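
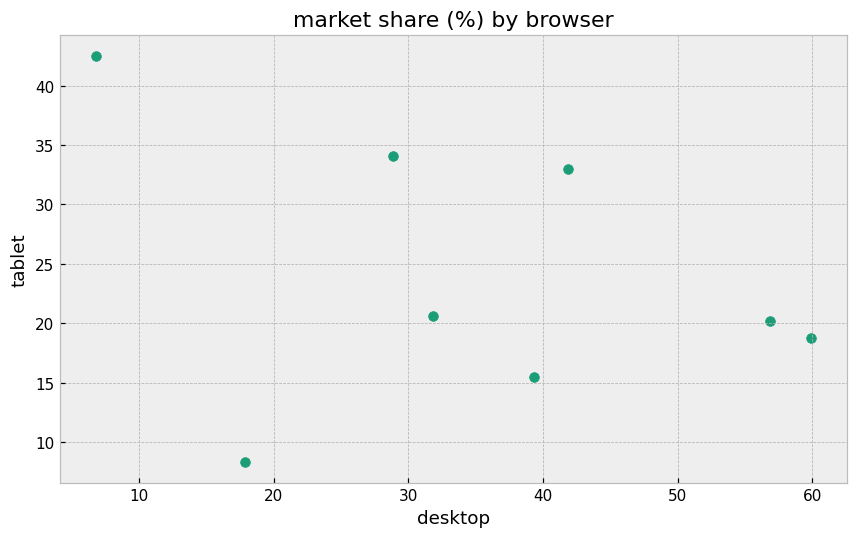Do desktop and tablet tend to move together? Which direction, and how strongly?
negative, weak

Points are negatively correlated; weak (|r| ≈ 0.3).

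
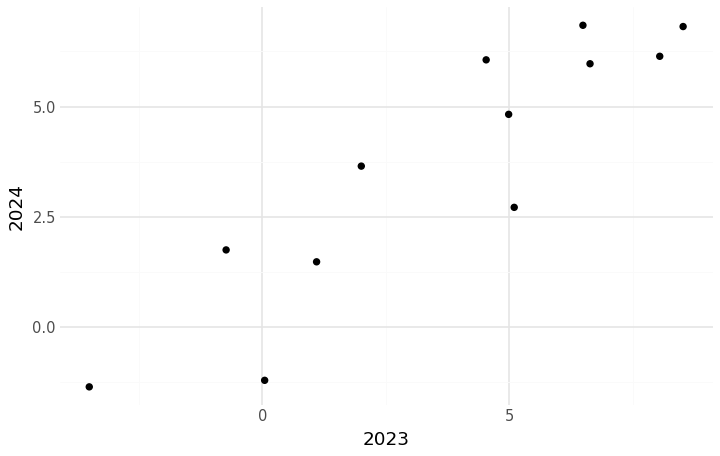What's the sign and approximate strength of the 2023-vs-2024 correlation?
positive, strong

Points are positively correlated; strong (|r| ≈ 0.9).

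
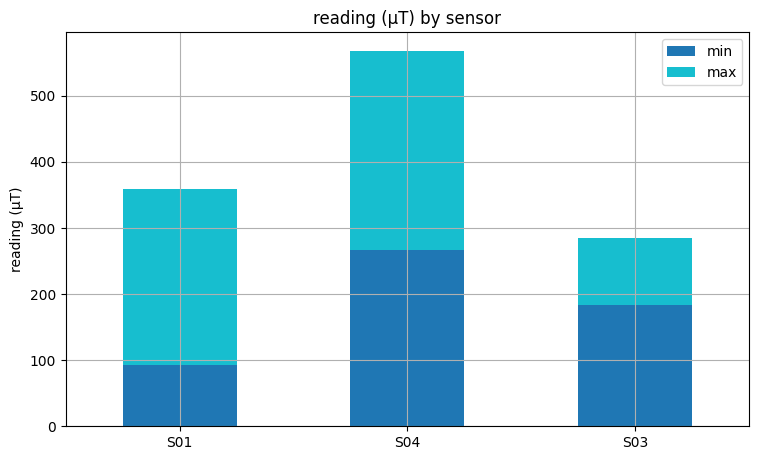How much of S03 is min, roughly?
≈ 200

min top ≈ 200, bottom ≈ 0; segment ≈ 200.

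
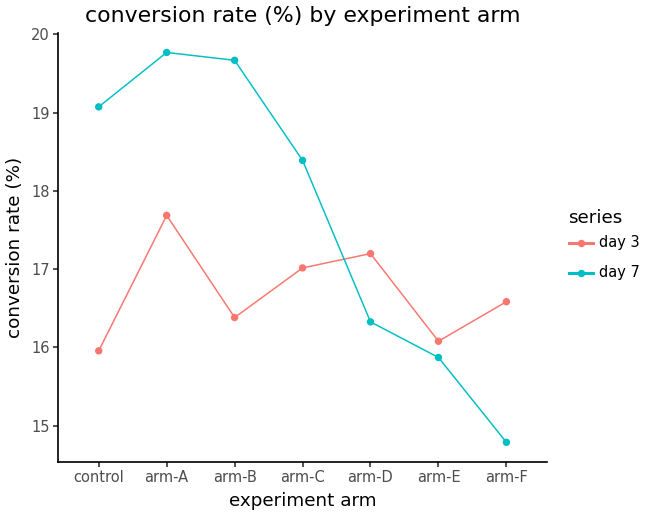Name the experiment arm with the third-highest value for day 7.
control

Top 4 for day 7: arm-A ≈ 20.0, arm-B ≈ 19.5, control ≈ 19.0, arm-C ≈ 18.5.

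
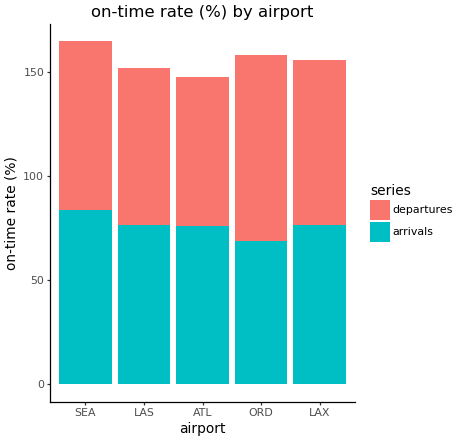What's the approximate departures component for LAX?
departures top ≈ 160, bottom ≈ 80; segment ≈ 80.

≈ 80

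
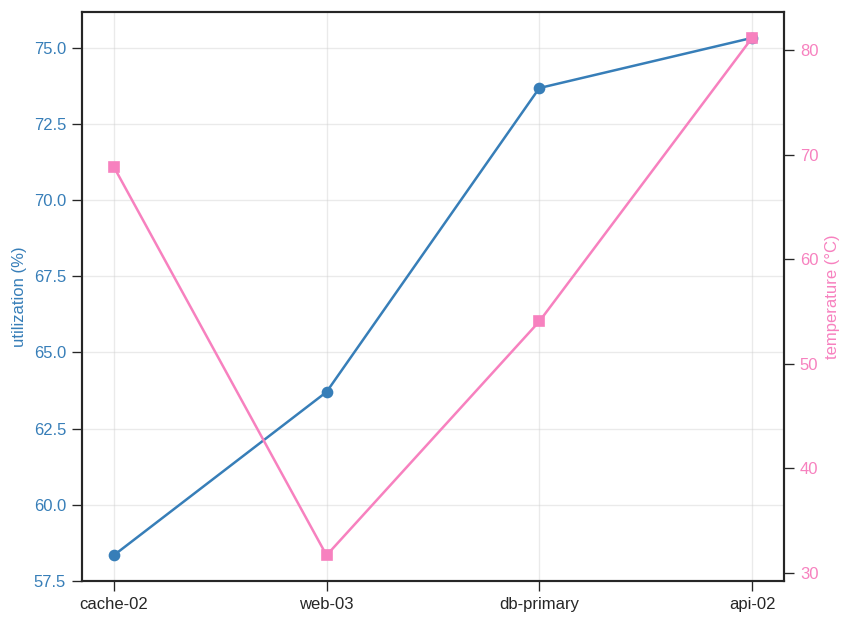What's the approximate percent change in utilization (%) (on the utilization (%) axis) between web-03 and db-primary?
web-03 ≈ 64, db-primary ≈ 74; (74 − 64) / 64 ≈ +15.6%.

≈ +15.6%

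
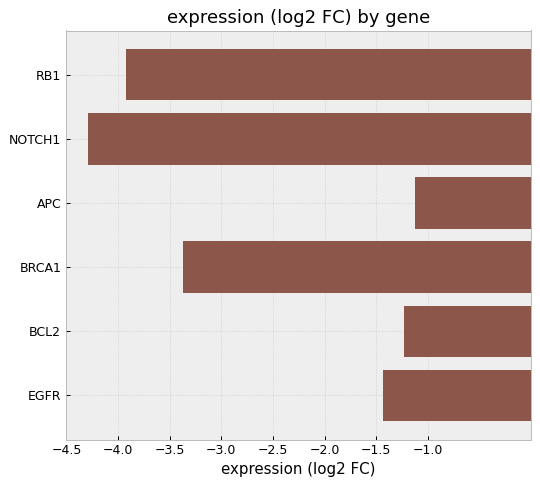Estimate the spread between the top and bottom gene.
Max APC ≈ -1.0, min NOTCH1 ≈ -4.5; range ≈ 3.5.

≈ 3.5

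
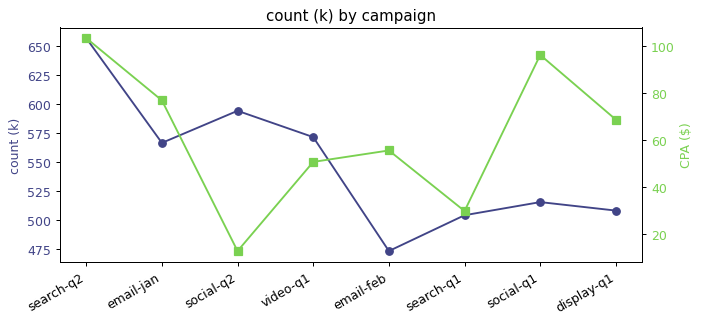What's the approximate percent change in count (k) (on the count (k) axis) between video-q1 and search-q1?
video-q1 ≈ 580, search-q1 ≈ 500; (500 − 580) / 580 ≈ -13.8%.

≈ -13.8%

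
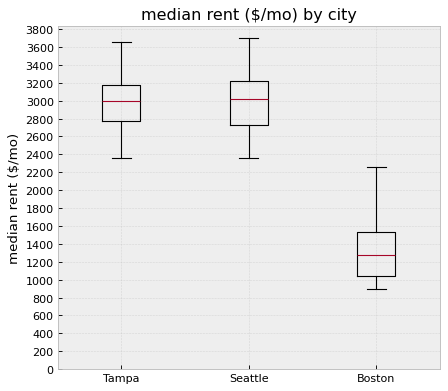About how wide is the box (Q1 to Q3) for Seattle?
Q3 ≈ 3200, Q1 ≈ 2800; IQR ≈ 400.

≈ 400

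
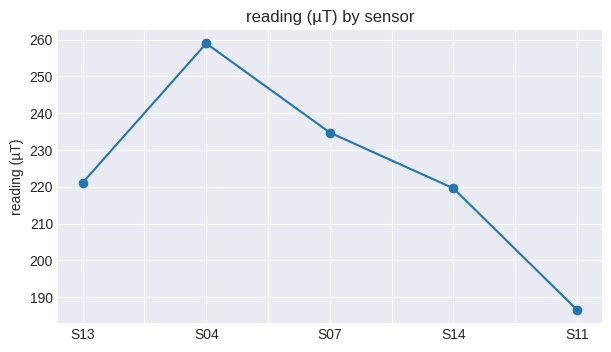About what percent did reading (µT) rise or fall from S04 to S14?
S04 ≈ 260, S14 ≈ 220; (220 − 260) / 260 ≈ -15.4%.

≈ -15.4%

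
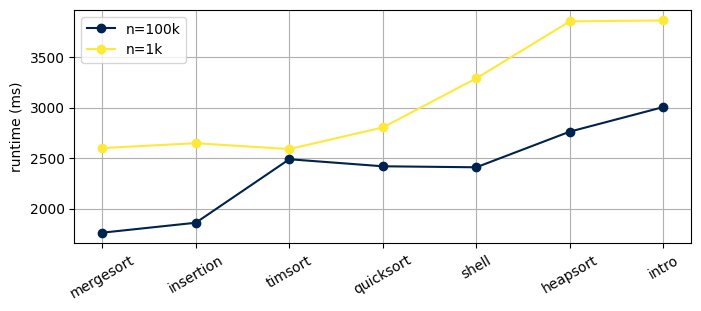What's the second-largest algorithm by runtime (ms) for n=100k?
heapsort

Top 3 for n=100k: intro ≈ 3000, heapsort ≈ 2800, timsort ≈ 2400.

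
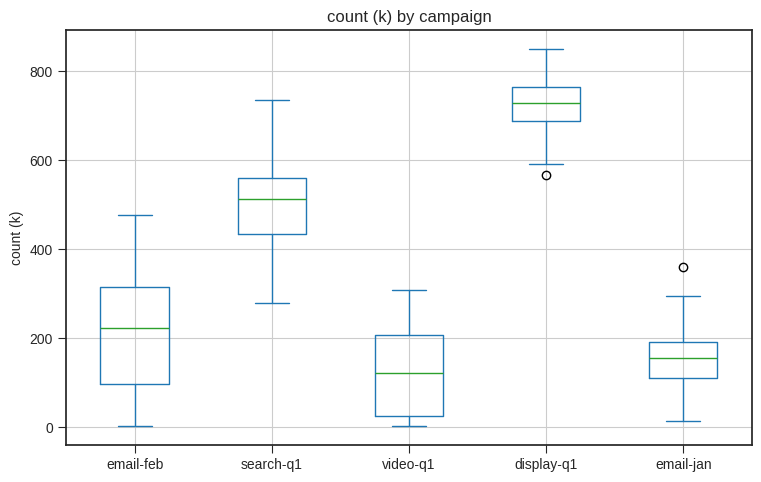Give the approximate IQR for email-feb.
≈ 200

Q3 ≈ 300, Q1 ≈ 100; IQR ≈ 200.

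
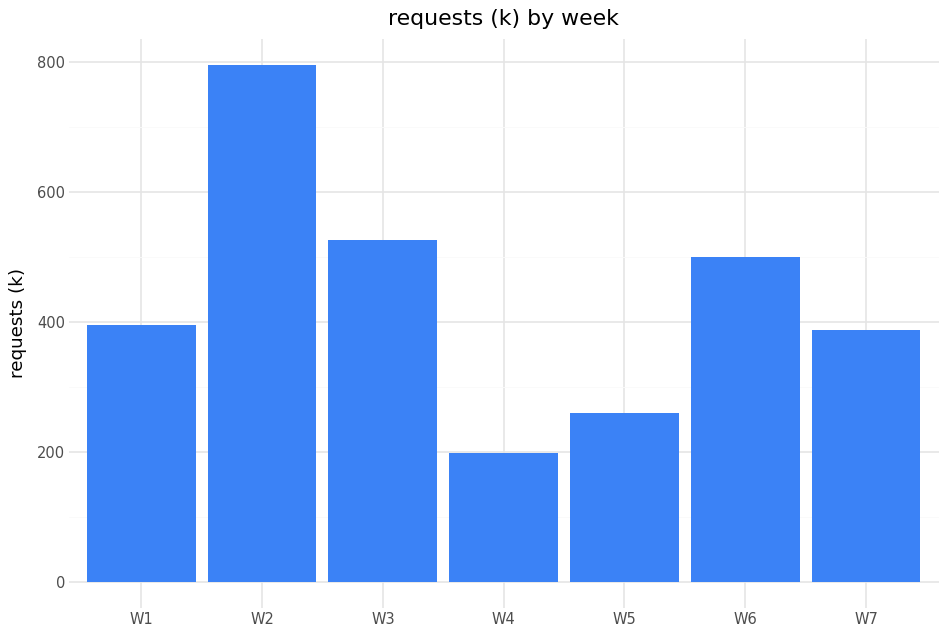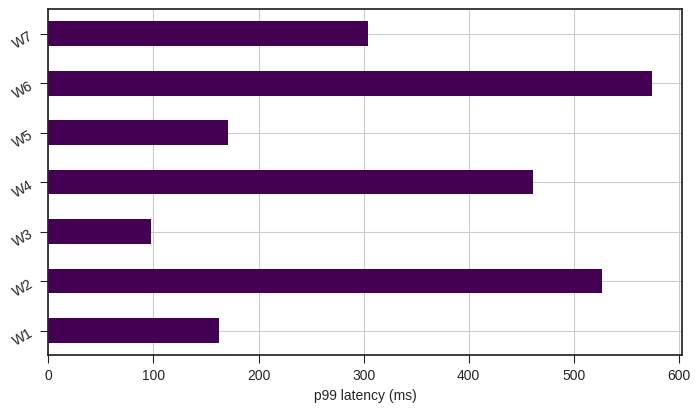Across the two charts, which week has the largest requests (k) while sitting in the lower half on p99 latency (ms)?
Chart 2 median p99 latency (ms) ≈ 300; below-median weeks: W1, W3, W5. Among those, W3 has the highest requests (k) (≈ 500).

W3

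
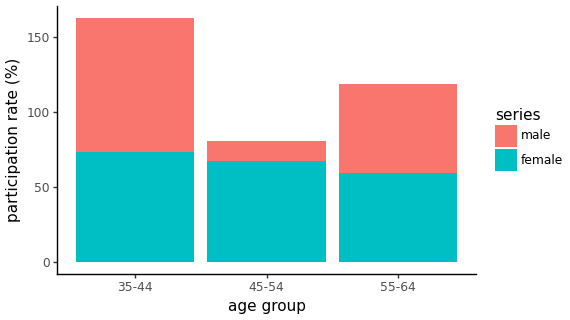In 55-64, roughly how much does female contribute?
female top ≈ 60, bottom ≈ 0; segment ≈ 60.

≈ 60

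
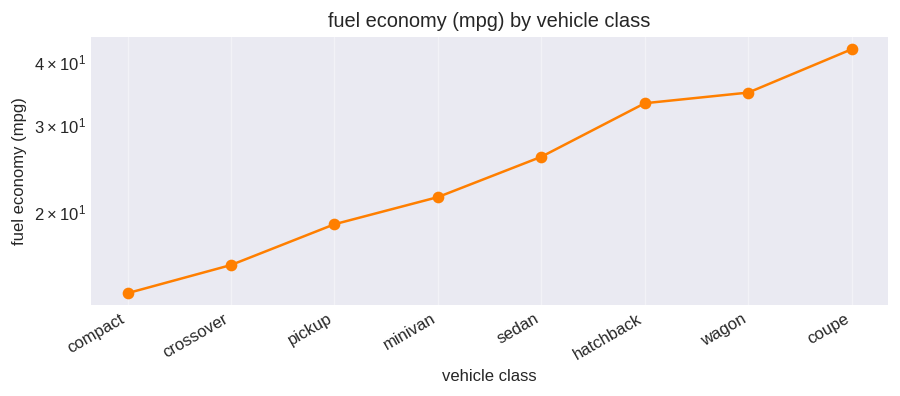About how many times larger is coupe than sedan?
coupe ≈ 45, sedan ≈ 25; 45/25 ≈ 1.8.

≈ 1.8×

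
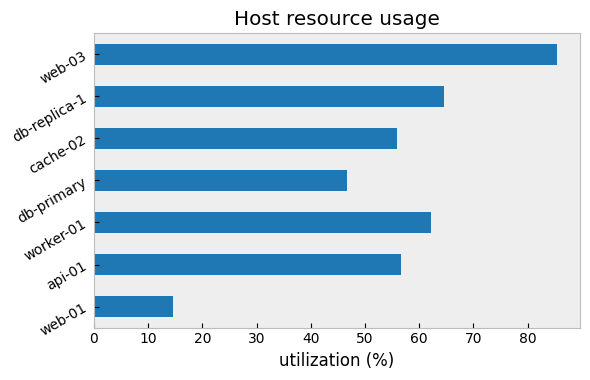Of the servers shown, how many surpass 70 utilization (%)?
Above 70: web-03.

1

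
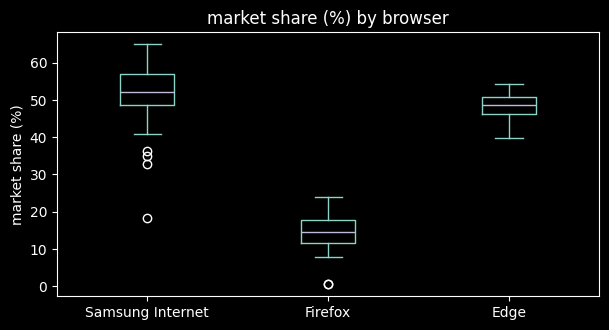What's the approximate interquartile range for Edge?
Q3 ≈ 50, Q1 ≈ 45; IQR ≈ 5.

≈ 5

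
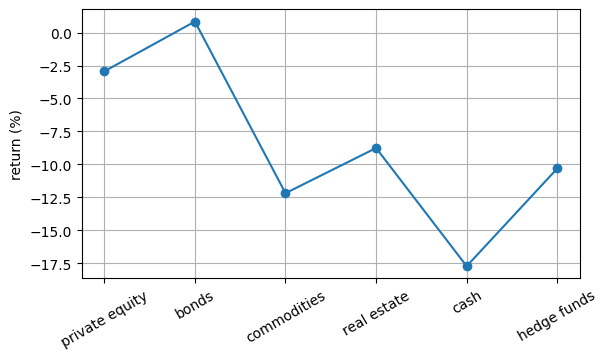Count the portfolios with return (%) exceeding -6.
2

Above -6: private equity, bonds.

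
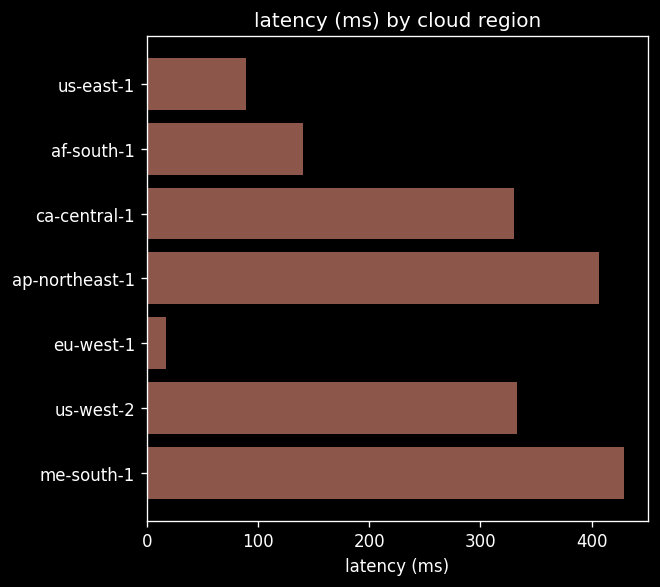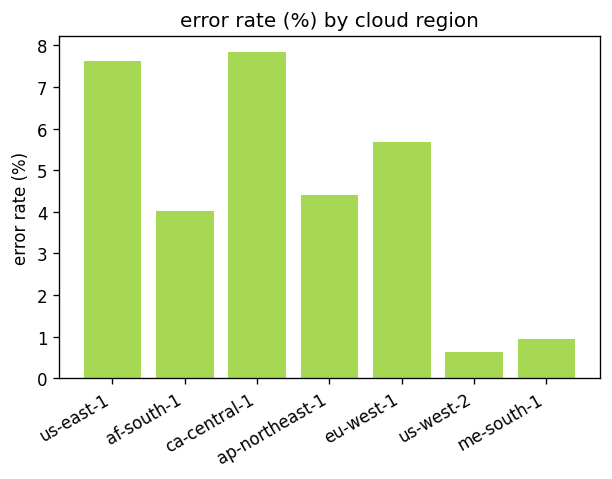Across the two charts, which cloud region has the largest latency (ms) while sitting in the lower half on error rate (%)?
Chart 2 median error rate (%) ≈ 4; below-median cloud regions: af-south-1, us-west-2, me-south-1. Among those, me-south-1 has the highest latency (ms) (≈ 450).

me-south-1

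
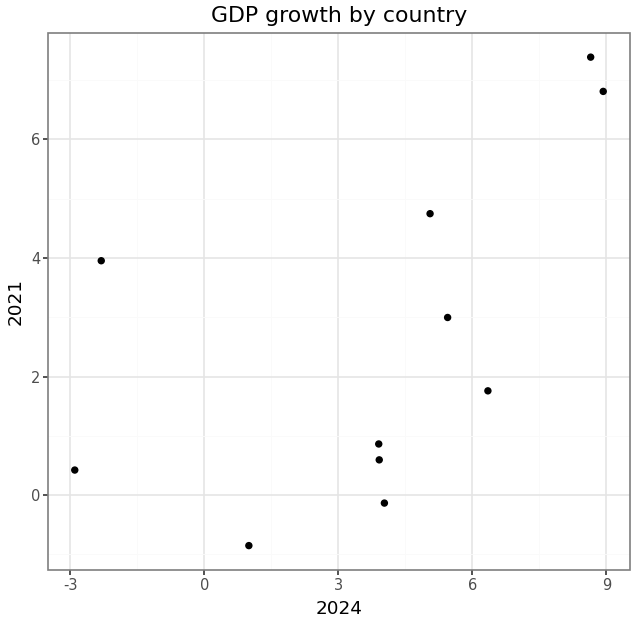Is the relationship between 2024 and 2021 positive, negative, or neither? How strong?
Points are positively correlated; moderate (|r| ≈ 0.6).

positive, moderate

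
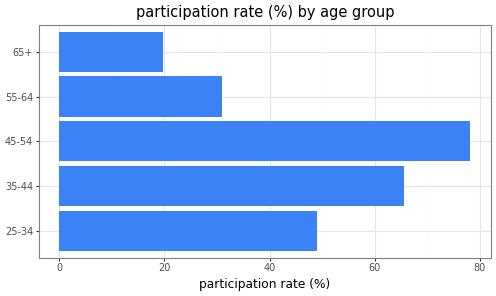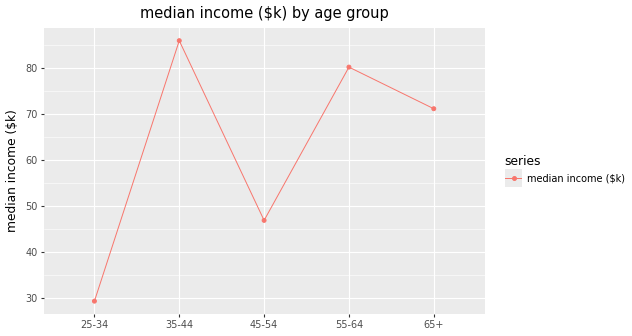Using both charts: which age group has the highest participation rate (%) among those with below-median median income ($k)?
Chart 2 median median income ($k) ≈ 70; below-median age groups: 25-34, 45-54. Among those, 45-54 has the highest participation rate (%) (≈ 80).

45-54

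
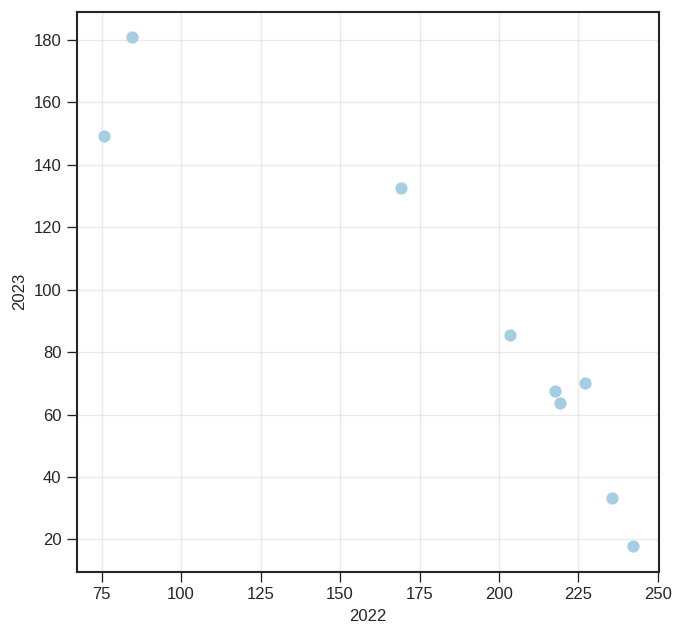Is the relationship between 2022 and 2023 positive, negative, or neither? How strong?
negative, strong

Points are negatively correlated; strong (|r| ≈ 0.9).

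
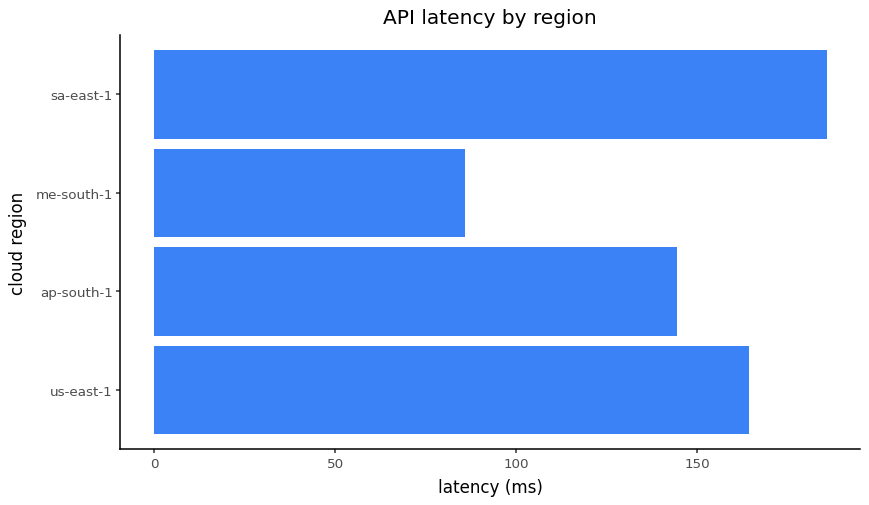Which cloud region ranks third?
Top 4: sa-east-1 ≈ 180, us-east-1 ≈ 160, ap-south-1 ≈ 140, me-south-1 ≈ 80.

ap-south-1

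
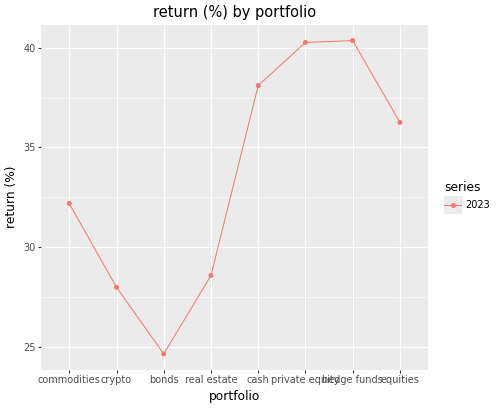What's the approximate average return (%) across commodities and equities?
≈ 34

(32 + 36) / 2 ≈ 34.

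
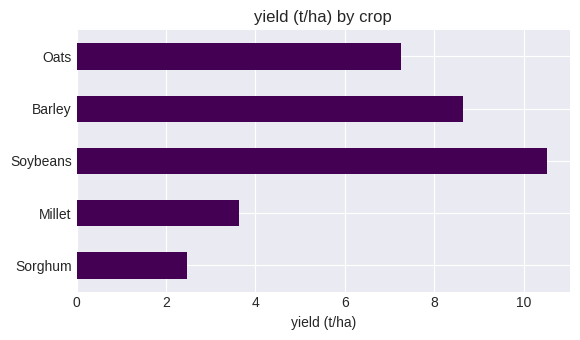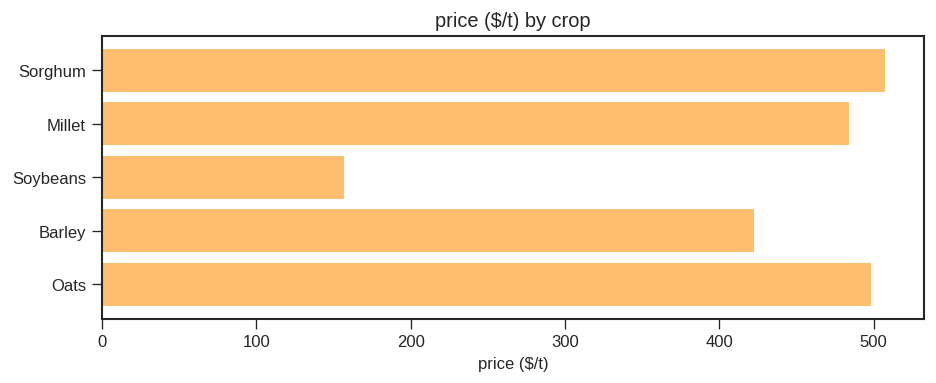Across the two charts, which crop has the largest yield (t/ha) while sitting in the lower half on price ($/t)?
Chart 2 median price ($/t) ≈ 500; below-median crops: Soybeans, Barley. Among those, Soybeans has the highest yield (t/ha) (≈ 11).

Soybeans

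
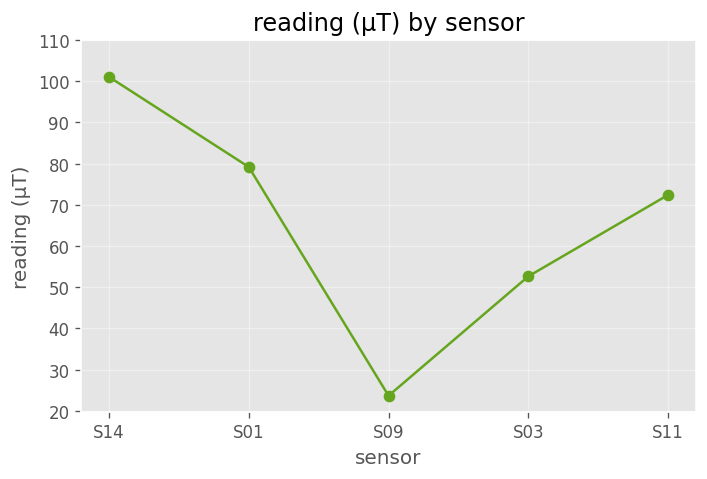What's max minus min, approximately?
Max S14 ≈ 100, min S09 ≈ 20; range ≈ 80.

≈ 80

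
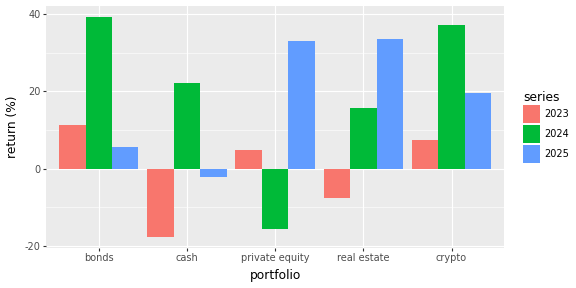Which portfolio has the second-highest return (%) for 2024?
Top 3 for 2024: bonds ≈ 40, crypto ≈ 35, cash ≈ 20.

crypto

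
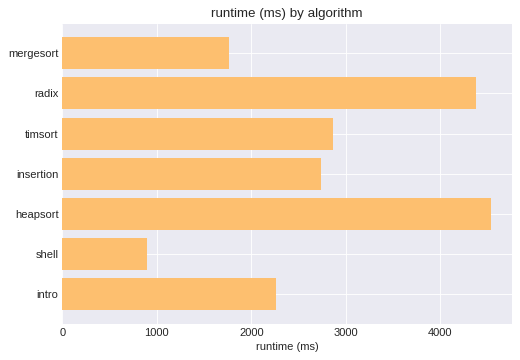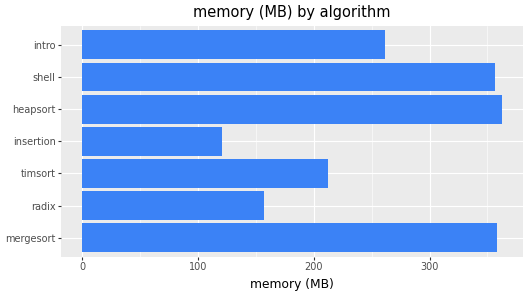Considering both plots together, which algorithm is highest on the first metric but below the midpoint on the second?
Chart 2 median memory (MB) ≈ 250; below-median algorithms: radix, timsort, insertion. Among those, radix has the highest runtime (ms) (≈ 4500).

radix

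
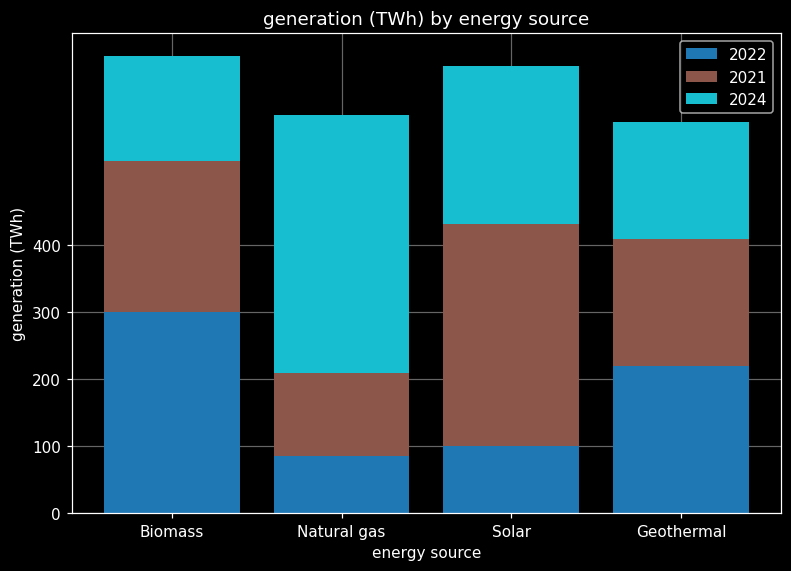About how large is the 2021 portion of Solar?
2021 top ≈ 400, bottom ≈ 100; segment ≈ 300.

≈ 300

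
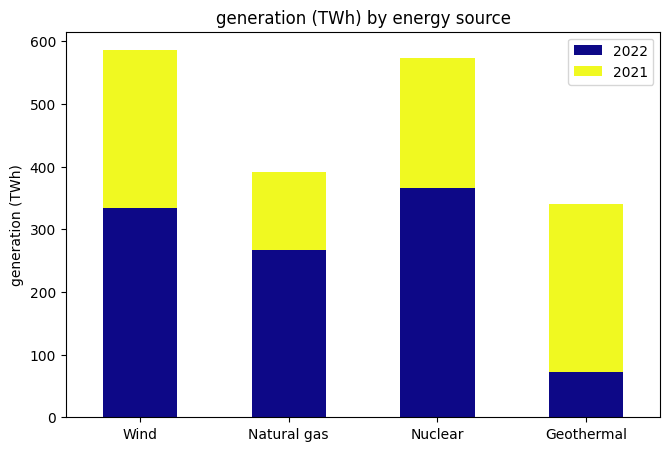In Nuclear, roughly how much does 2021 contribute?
≈ 200

2021 top ≈ 550, bottom ≈ 350; segment ≈ 200.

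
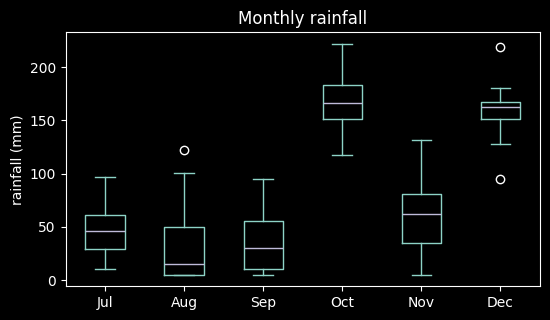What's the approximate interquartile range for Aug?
Q3 ≈ 40, Q1 ≈ 0; IQR ≈ 40.

≈ 40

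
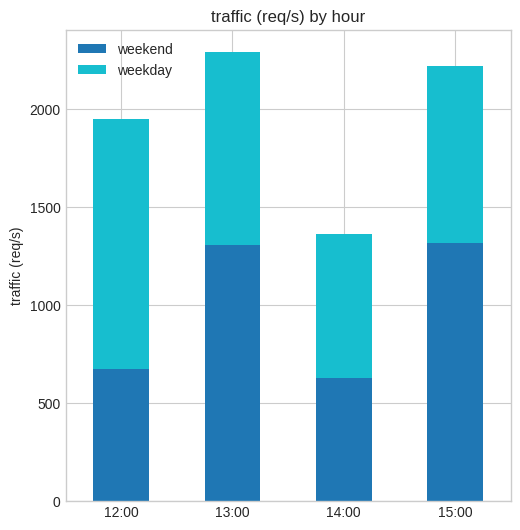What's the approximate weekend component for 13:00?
weekend top ≈ 1400, bottom ≈ 0; segment ≈ 1400.

≈ 1400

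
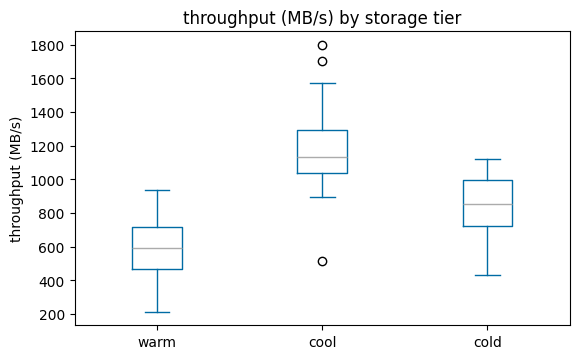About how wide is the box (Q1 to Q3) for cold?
≈ 300

Q3 ≈ 1000, Q1 ≈ 700; IQR ≈ 300.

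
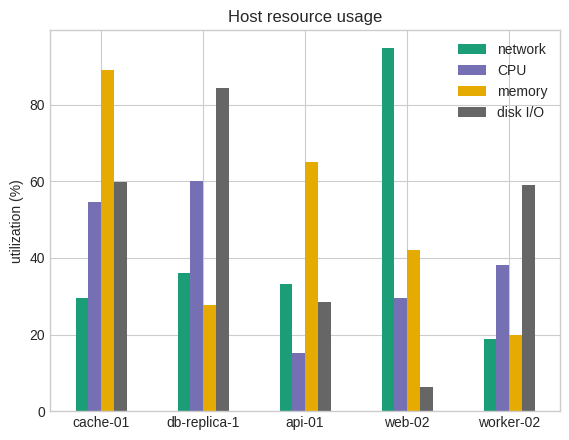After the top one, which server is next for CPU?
cache-01

Top 3 for CPU: db-replica-1 ≈ 60, cache-01 ≈ 50, worker-02 ≈ 40.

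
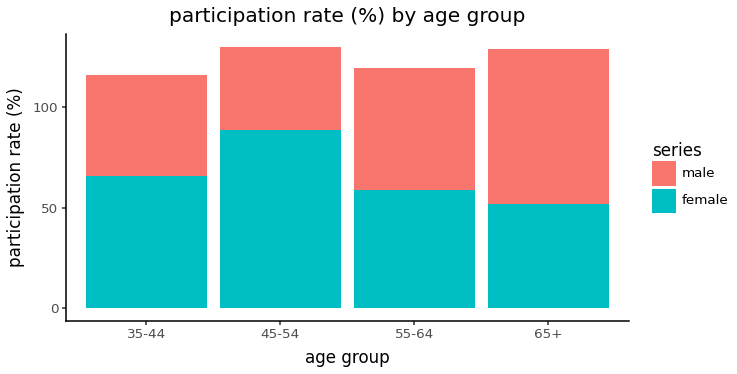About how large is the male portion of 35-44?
male top ≈ 120, bottom ≈ 60; segment ≈ 60.

≈ 60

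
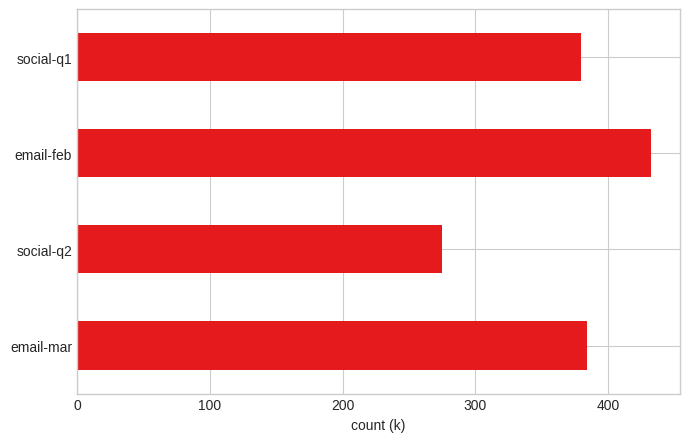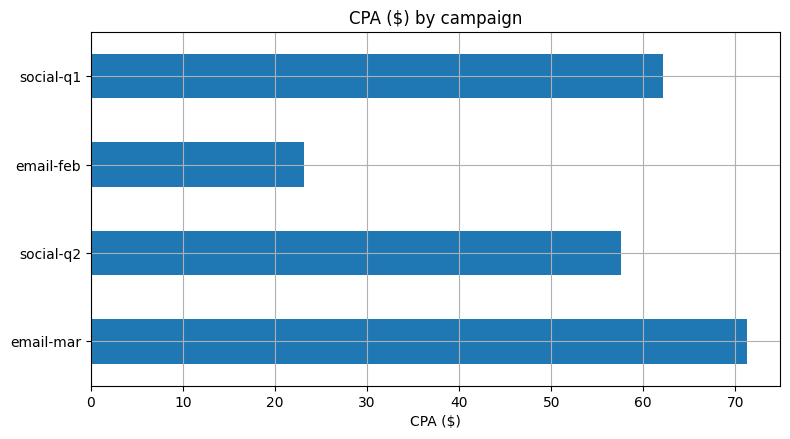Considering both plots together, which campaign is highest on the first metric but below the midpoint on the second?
email-feb

Chart 2 median CPA ($) ≈ 60; below-median campaigns: social-q2, email-feb. Among those, email-feb has the highest count (k) (≈ 450).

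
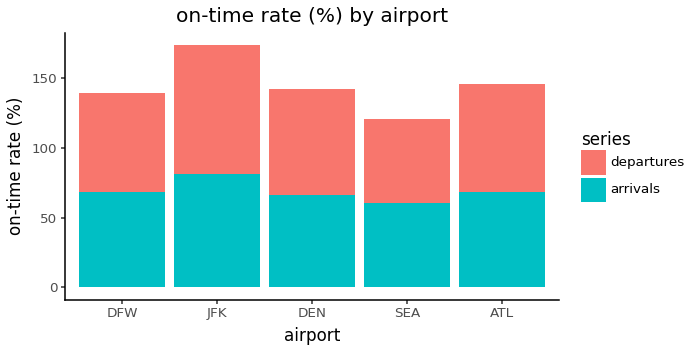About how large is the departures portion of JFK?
≈ 100

departures top ≈ 180, bottom ≈ 80; segment ≈ 100.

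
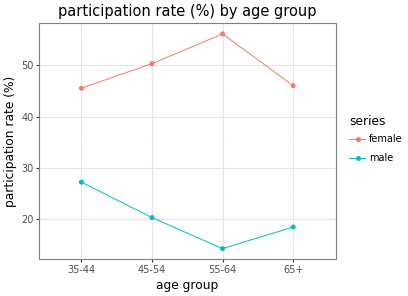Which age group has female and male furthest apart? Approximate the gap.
55-64: female ≈ 55, male ≈ 15 → gap ≈ 40. Next-largest (45-54) is only ≈ 30.

55-64, ≈ 40 %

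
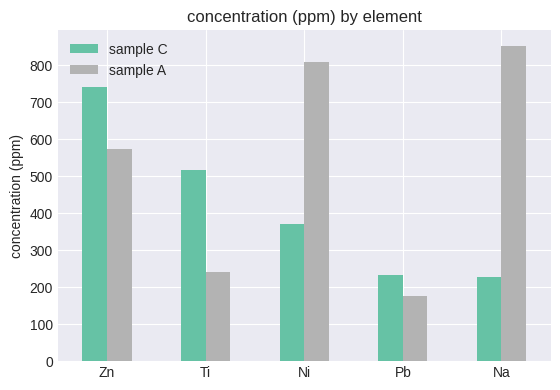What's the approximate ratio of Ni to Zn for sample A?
Ni ≈ 800, Zn ≈ 600; 800/600 ≈ 1.33.

≈ 1.33×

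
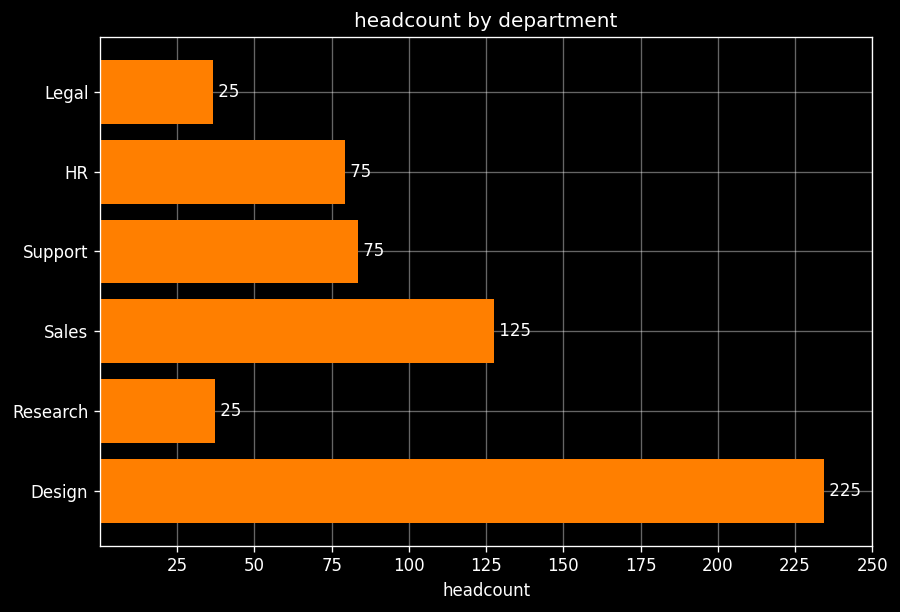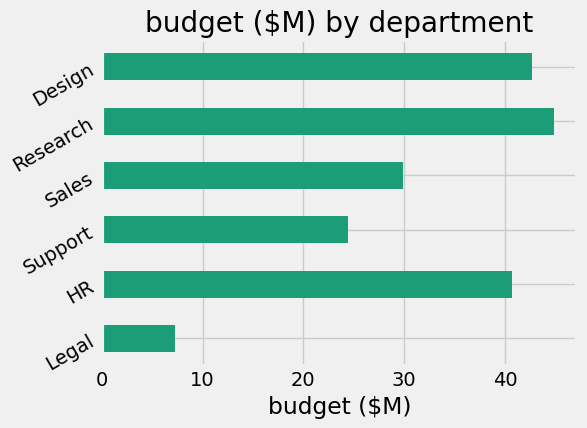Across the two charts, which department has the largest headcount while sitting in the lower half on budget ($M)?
Chart 2 median budget ($M) ≈ 35; below-median departments: Legal, Support, Sales. Among those, Sales has the highest headcount (≈ 125).

Sales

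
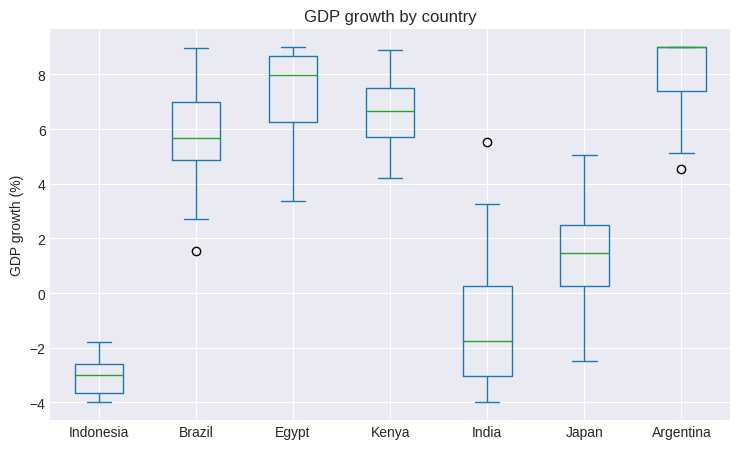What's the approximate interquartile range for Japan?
Q3 ≈ 2, Q1 ≈ 0; IQR ≈ 2.

≈ 2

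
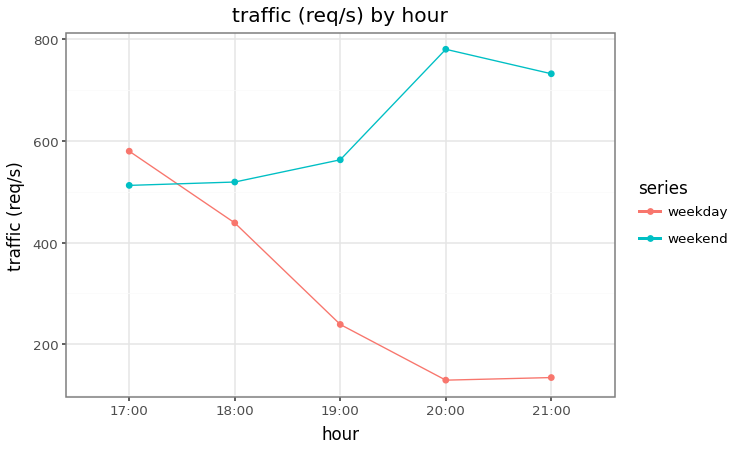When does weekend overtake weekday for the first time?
17:00: weekend ≈ 500 vs weekday ≈ 600 (not yet); 18:00: weekend ≈ 500 vs weekday ≈ 400 (first crossover).

18:00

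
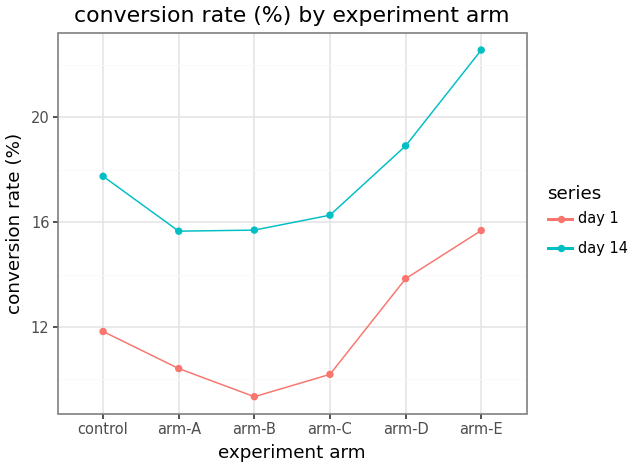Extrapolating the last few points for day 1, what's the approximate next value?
Last three: 10, 14, 16 → slope ≈ 3/step → next ≈ 19.

≈ 19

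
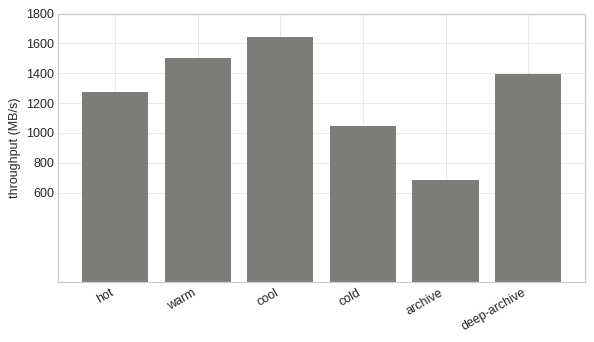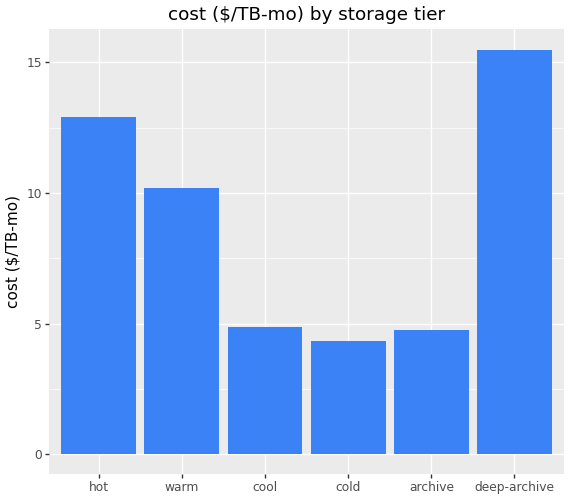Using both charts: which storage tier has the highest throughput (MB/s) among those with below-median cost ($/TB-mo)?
cool

Chart 2 median cost ($/TB-mo) ≈ 8; below-median storage tiers: cool, cold, archive. Among those, cool has the highest throughput (MB/s) (≈ 1600).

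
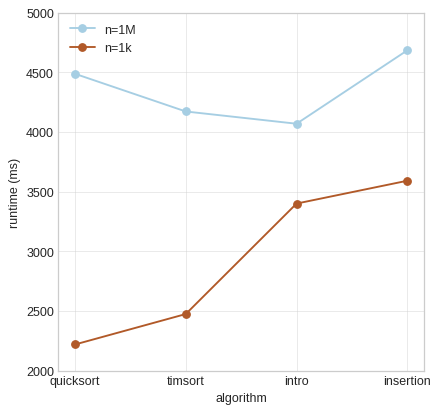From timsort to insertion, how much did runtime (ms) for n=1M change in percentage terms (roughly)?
≈ +12.5%

timsort ≈ 4000, insertion ≈ 4500; (4500 − 4000) / 4000 ≈ +12.5%.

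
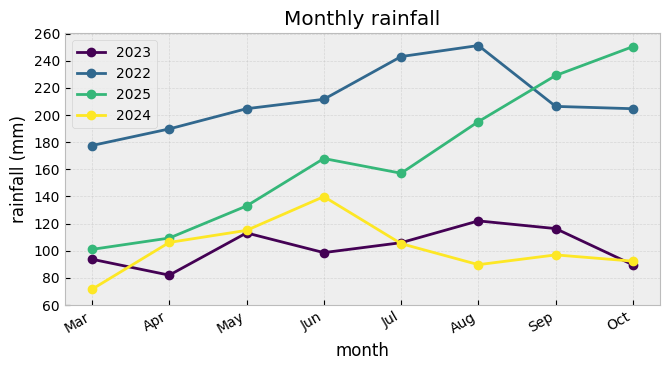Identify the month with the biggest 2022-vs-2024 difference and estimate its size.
Aug, ≈ 180 mm

Aug: 2022 ≈ 260, 2024 ≈ 80 → gap ≈ 180. Next-largest (Jul) is only ≈ 140.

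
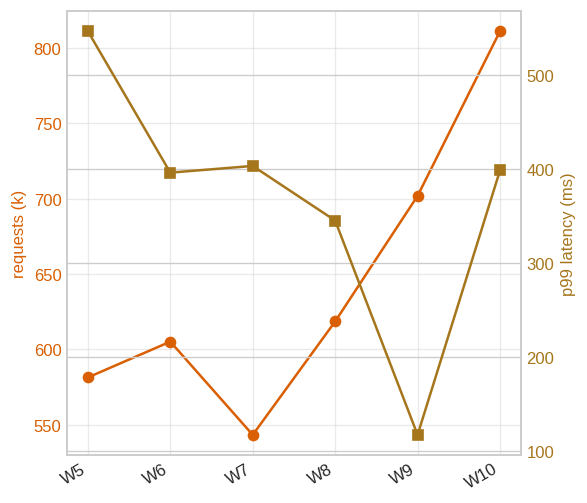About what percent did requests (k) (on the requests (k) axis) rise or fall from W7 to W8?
≈ +13.6%

W7 ≈ 550, W8 ≈ 625; (625 − 550) / 550 ≈ +13.6%.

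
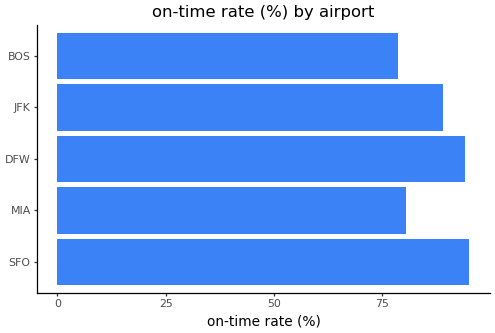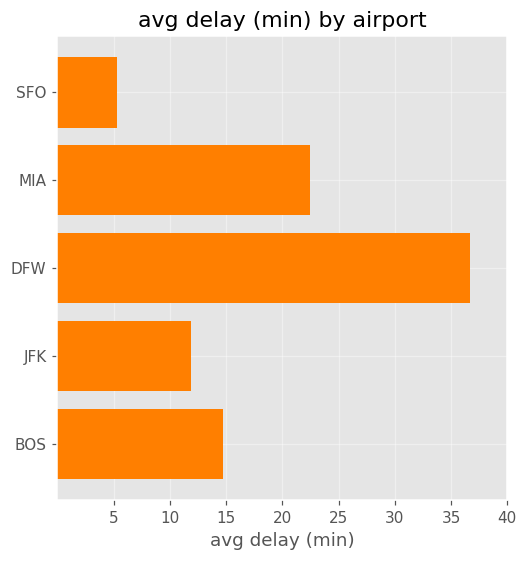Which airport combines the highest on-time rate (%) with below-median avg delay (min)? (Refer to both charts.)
SFO

Chart 2 median avg delay (min) ≈ 15; below-median airports: SFO, JFK. Among those, SFO has the highest on-time rate (%) (≈ 100).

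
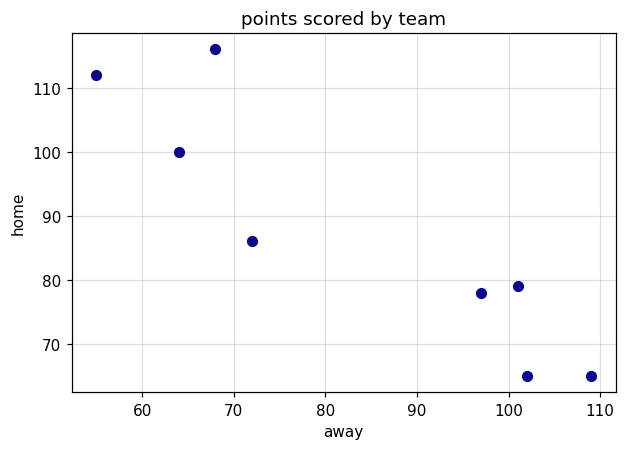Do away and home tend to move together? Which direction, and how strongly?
negative, strong

Points are negatively correlated; strong (|r| ≈ 0.9).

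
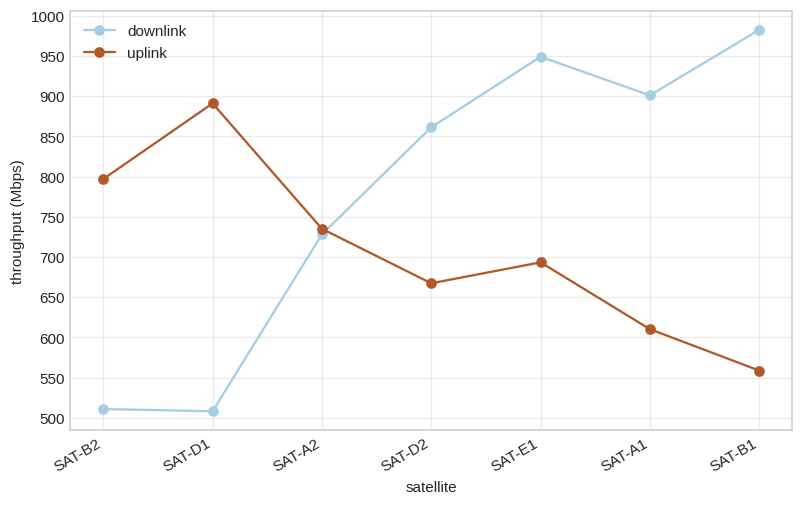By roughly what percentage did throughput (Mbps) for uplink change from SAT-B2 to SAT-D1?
≈ +12.5%

SAT-B2 ≈ 800, SAT-D1 ≈ 900; (900 − 800) / 800 ≈ +12.5%.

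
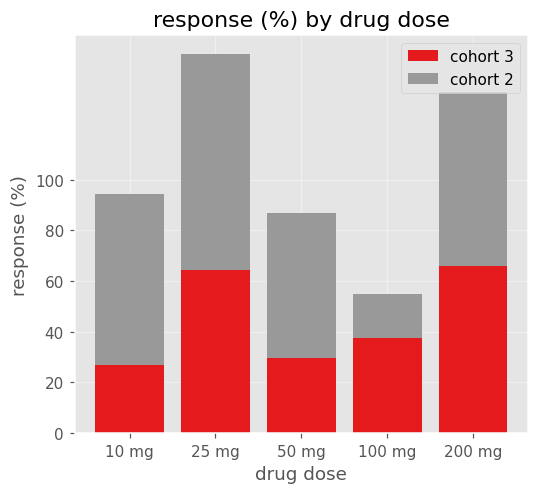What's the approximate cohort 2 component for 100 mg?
cohort 2 top ≈ 60, bottom ≈ 40; segment ≈ 20.

≈ 20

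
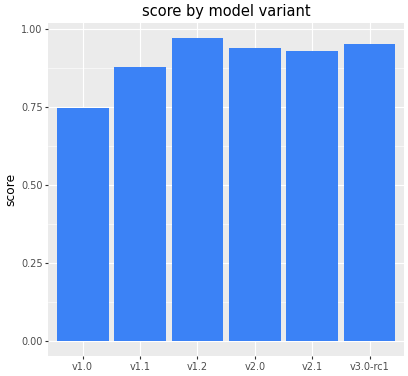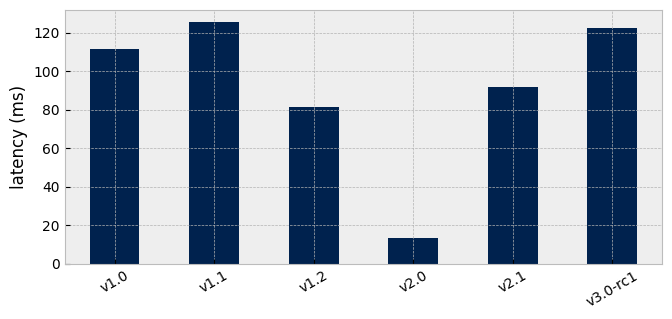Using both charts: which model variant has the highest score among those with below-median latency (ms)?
Chart 2 median latency (ms) ≈ 100; below-median model variants: v1.2, v2.0, v2.1. Among those, v1.2 has the highest score (≈ 1).

v1.2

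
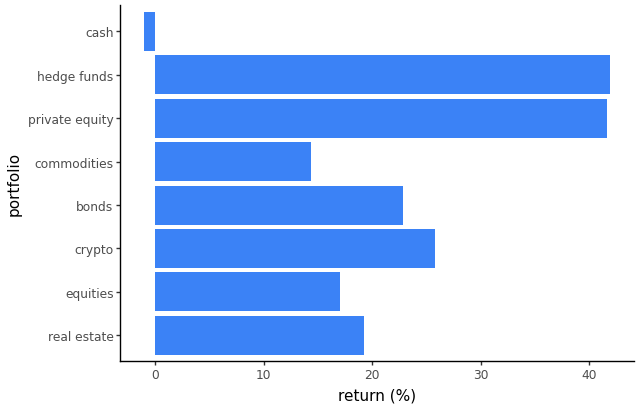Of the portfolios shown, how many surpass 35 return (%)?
Above 35: private equity, hedge funds.

2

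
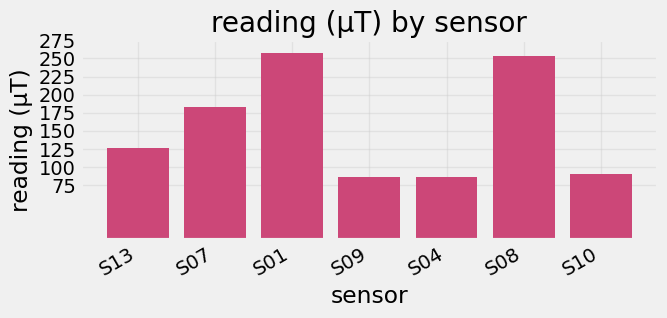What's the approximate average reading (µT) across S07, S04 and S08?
(175 + 75 + 250) / 3 ≈ 167.

≈ 167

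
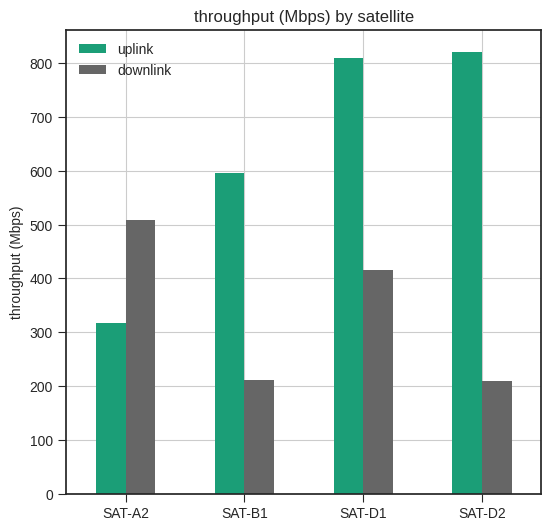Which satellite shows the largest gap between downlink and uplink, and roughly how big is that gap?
SAT-D2: downlink ≈ 200, uplink ≈ 800 → gap ≈ 600. Next-largest (SAT-D1) is only ≈ 400.

SAT-D2, ≈ 600 Mbps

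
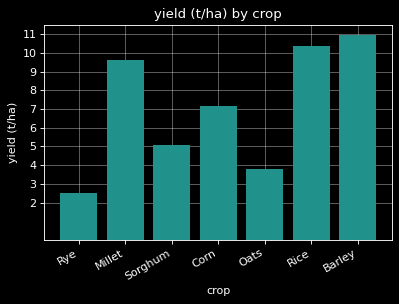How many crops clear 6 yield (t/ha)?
4

Above 6: Millet, Corn, Rice, Barley.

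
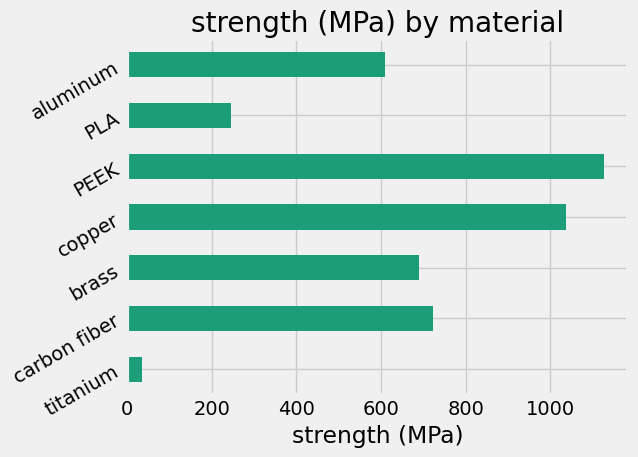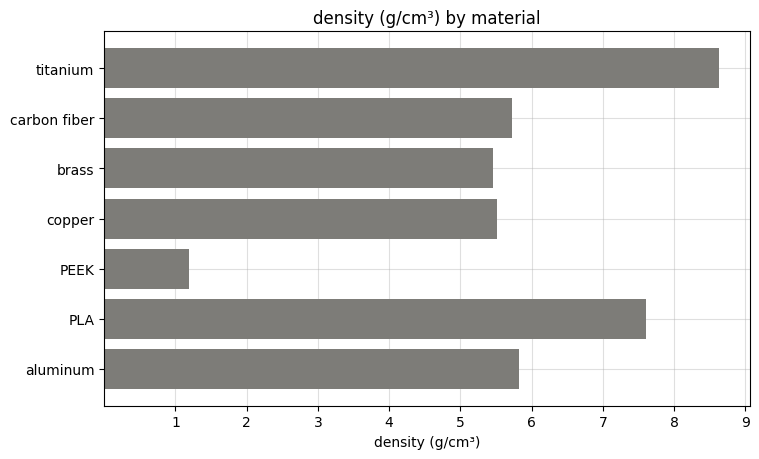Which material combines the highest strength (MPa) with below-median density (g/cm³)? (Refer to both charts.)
PEEK

Chart 2 median density (g/cm³) ≈ 6; below-median materials: brass, copper, PEEK. Among those, PEEK has the highest strength (MPa) (≈ 1200).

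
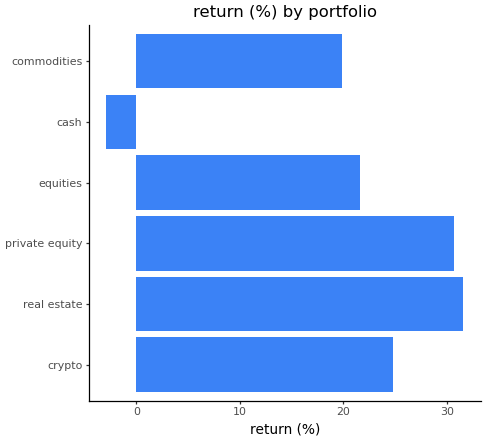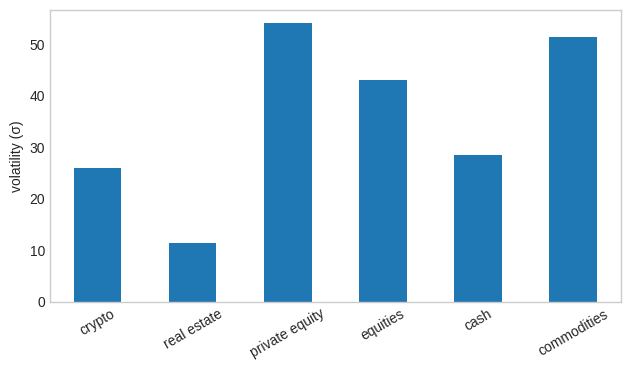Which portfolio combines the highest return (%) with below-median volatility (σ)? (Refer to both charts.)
real estate

Chart 2 median volatility (σ) ≈ 35; below-median portfolios: crypto, real estate, cash. Among those, real estate has the highest return (%) (≈ 30).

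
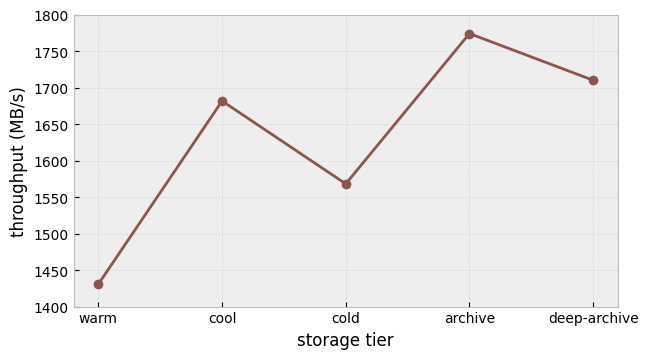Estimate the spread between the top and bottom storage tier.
Max archive ≈ 1750, min warm ≈ 1450; range ≈ 300.

≈ 300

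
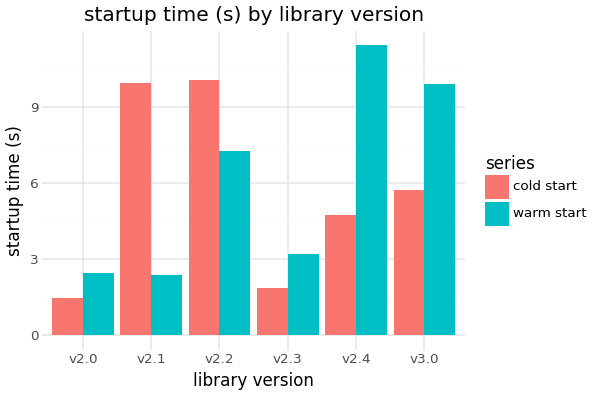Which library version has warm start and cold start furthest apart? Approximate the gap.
v2.1, ≈ 8 s

v2.1: warm start ≈ 2, cold start ≈ 10 → gap ≈ 8. Next-largest (v2.4) is only ≈ 6.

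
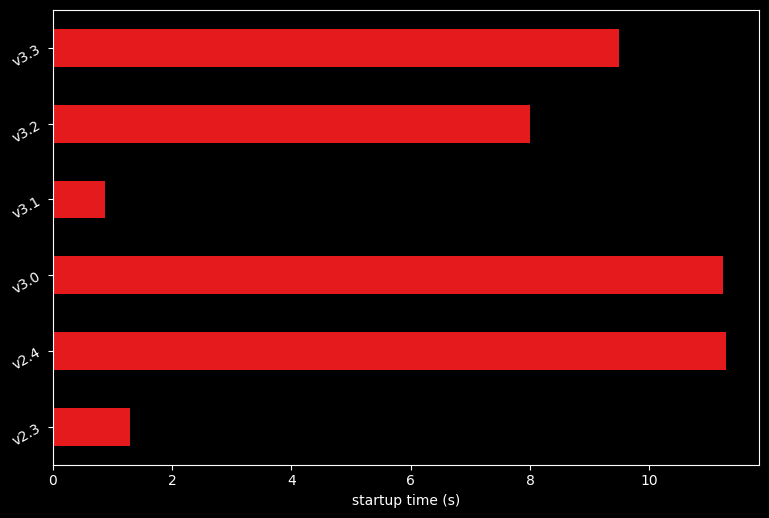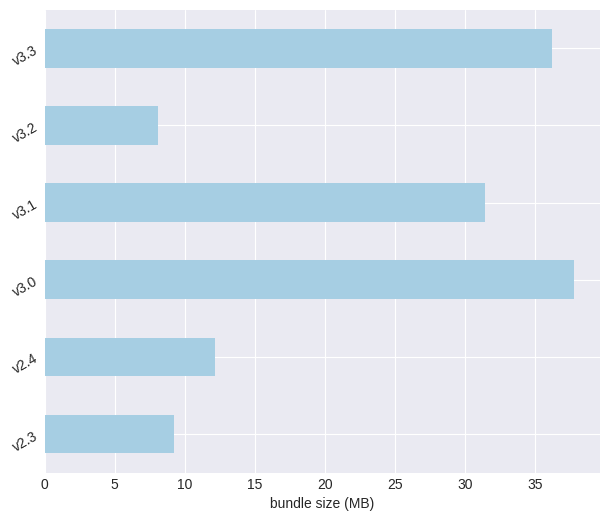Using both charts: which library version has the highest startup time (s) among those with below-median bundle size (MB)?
Chart 2 median bundle size (MB) ≈ 20; below-median library versions: v2.3, v2.4, v3.2. Among those, v2.4 has the highest startup time (s) (≈ 12).

v2.4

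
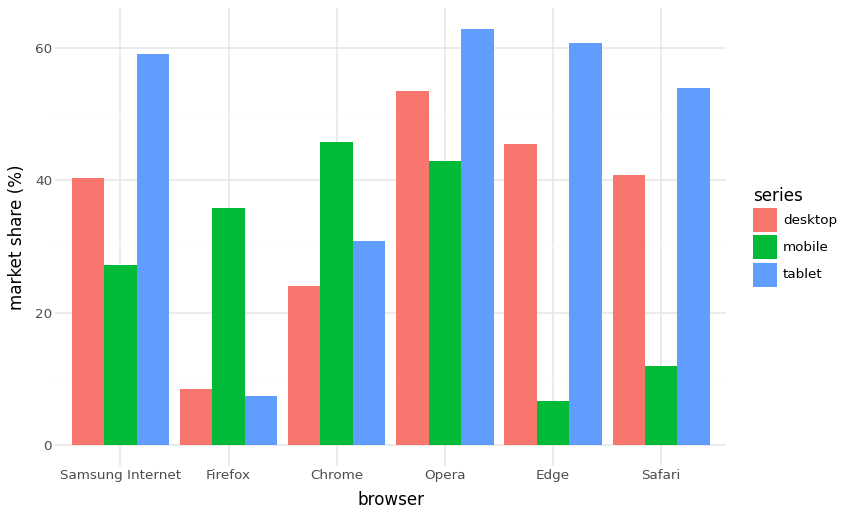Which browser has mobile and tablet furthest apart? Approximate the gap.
Edge, ≈ 50 %

Edge: mobile ≈ 10, tablet ≈ 60 → gap ≈ 50. Next-largest (Safari) is only ≈ 40.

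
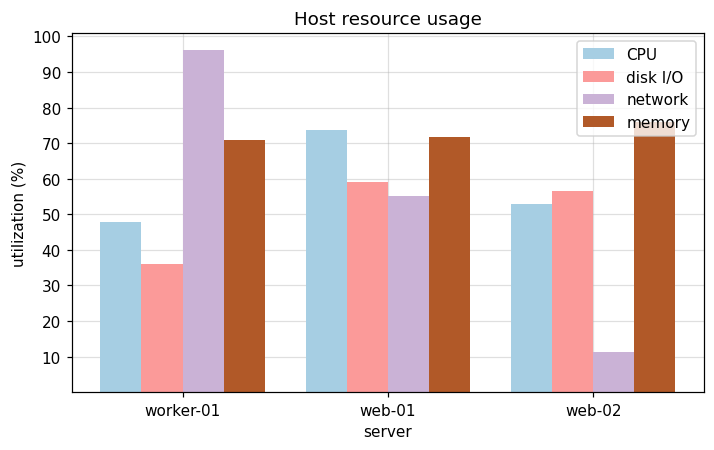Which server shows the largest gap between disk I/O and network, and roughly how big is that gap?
worker-01: disk I/O ≈ 40, network ≈ 100 → gap ≈ 60. Next-largest (web-02) is only ≈ 50.

worker-01, ≈ 60 %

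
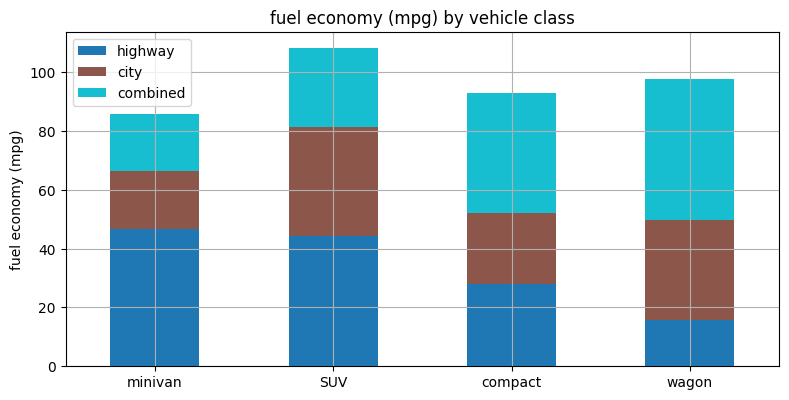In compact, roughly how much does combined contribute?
≈ 40

combined top ≈ 90, bottom ≈ 50; segment ≈ 40.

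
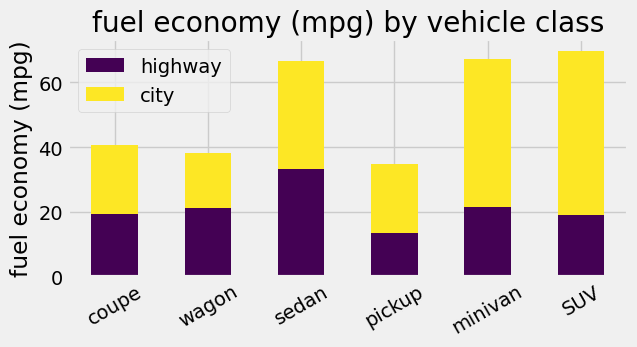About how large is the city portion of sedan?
≈ 40

city top ≈ 70, bottom ≈ 30; segment ≈ 40.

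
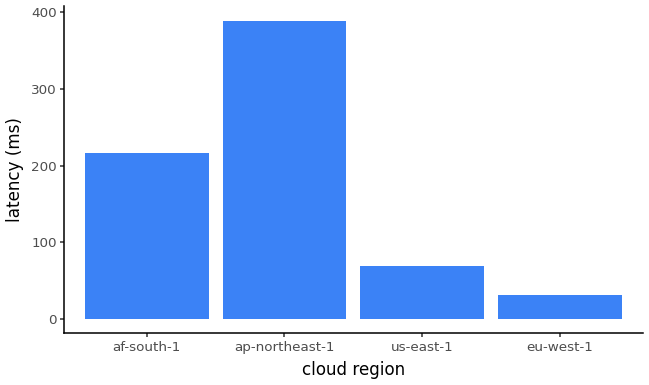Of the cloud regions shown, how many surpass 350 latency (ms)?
Above 350: ap-northeast-1.

1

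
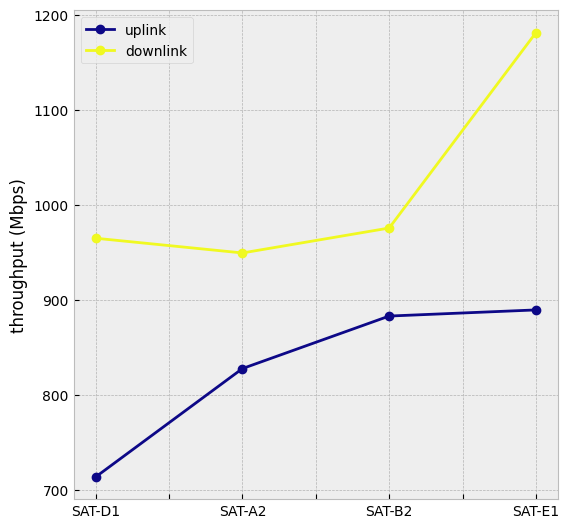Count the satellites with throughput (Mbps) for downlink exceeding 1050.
1

Above 1050: SAT-E1.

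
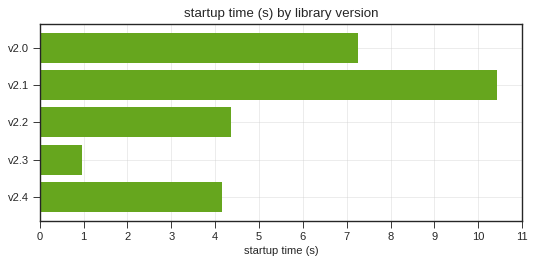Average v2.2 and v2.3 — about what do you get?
≈ 2

(4 + 1) / 2 ≈ 2.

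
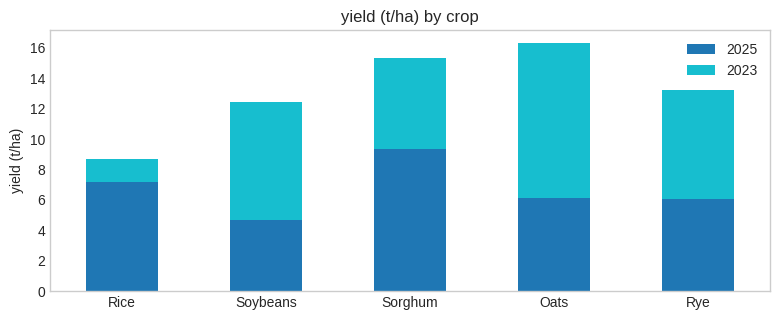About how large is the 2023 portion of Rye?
≈ 8

2023 top ≈ 14, bottom ≈ 6; segment ≈ 8.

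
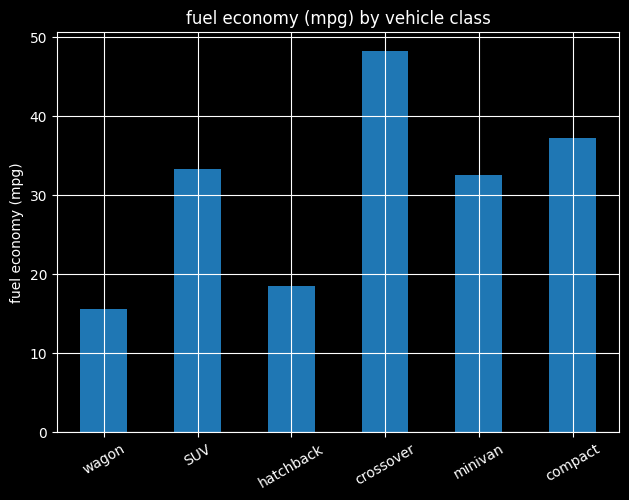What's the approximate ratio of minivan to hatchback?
≈ 1.75×

minivan ≈ 35, hatchback ≈ 20; 35/20 ≈ 1.75.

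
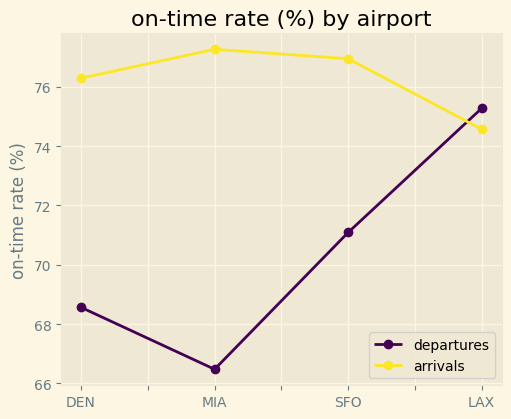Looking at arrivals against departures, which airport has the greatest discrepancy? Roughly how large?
MIA, ≈ 11 %

MIA: arrivals ≈ 77, departures ≈ 66 → gap ≈ 11. Next-largest (DEN) is only ≈ 7.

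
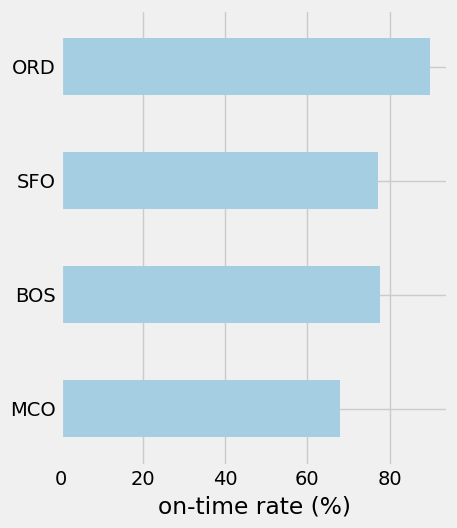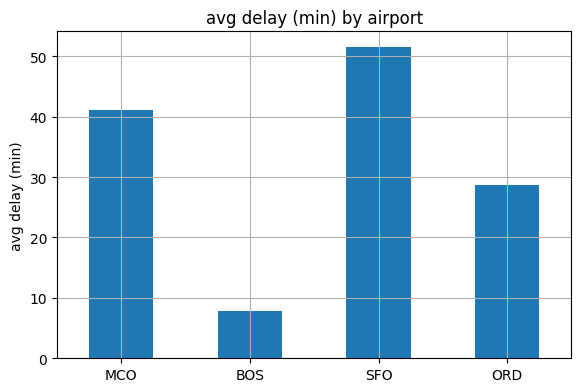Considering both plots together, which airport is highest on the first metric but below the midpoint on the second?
Chart 2 median avg delay (min) ≈ 35; below-median airports: BOS, ORD. Among those, ORD has the highest on-time rate (%) (≈ 90).

ORD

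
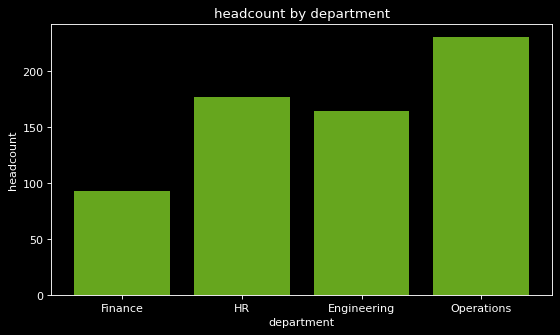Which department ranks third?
Engineering

Top 4: Operations ≈ 240, HR ≈ 180, Engineering ≈ 160, Finance ≈ 100.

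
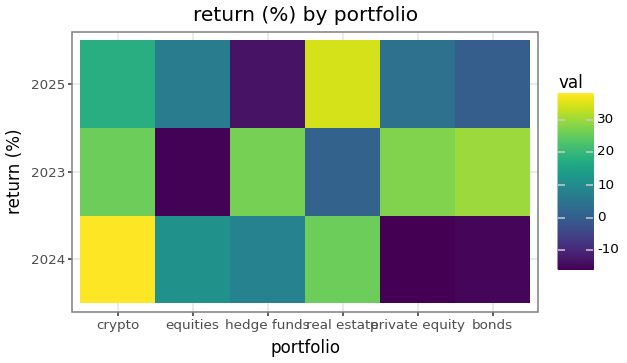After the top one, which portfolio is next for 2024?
Top 3 for 2024: crypto ≈ 40, real estate ≈ 25, equities ≈ 10.

real estate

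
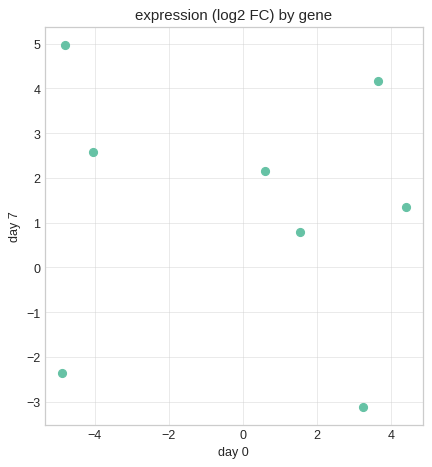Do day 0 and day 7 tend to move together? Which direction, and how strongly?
Points are roughly uncorrelated; weak (|r| ≈ 0.1).

no clear correlation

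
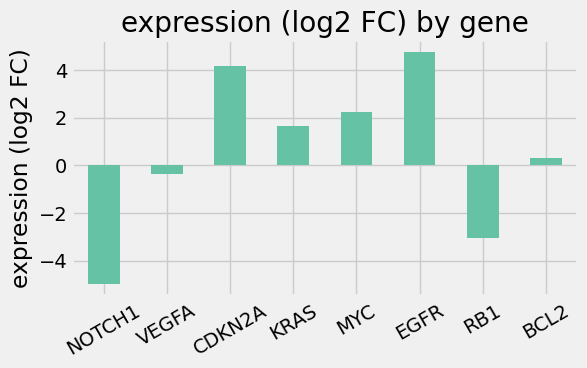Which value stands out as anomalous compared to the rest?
NOTCH1 ≈ -5; the rest sit between ≈ -3 and ≈ 5.

NOTCH1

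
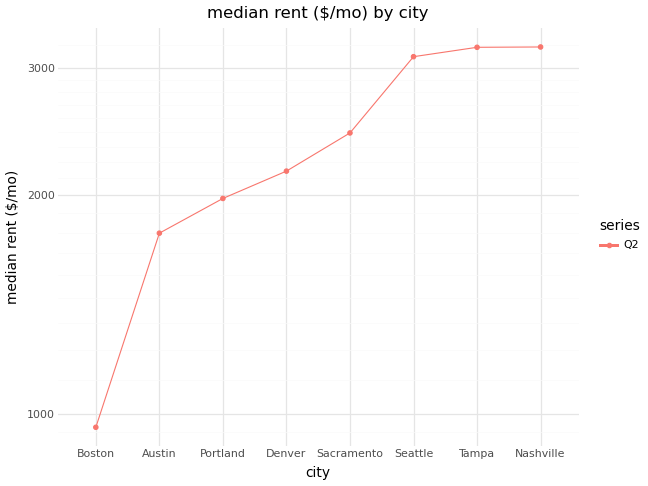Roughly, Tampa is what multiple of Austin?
Tampa ≈ 3200, Austin ≈ 1800; 3200/1800 ≈ 1.78.

≈ 1.78×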